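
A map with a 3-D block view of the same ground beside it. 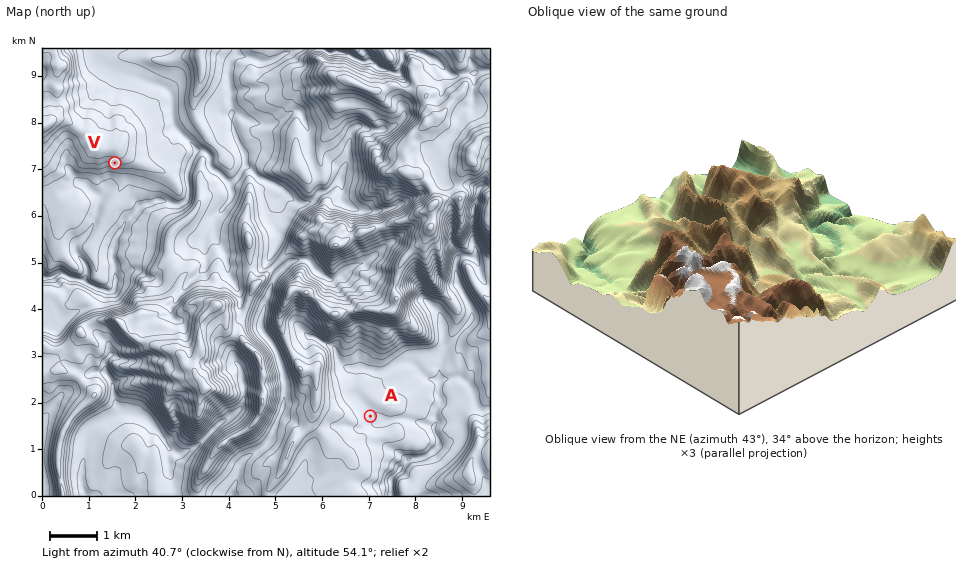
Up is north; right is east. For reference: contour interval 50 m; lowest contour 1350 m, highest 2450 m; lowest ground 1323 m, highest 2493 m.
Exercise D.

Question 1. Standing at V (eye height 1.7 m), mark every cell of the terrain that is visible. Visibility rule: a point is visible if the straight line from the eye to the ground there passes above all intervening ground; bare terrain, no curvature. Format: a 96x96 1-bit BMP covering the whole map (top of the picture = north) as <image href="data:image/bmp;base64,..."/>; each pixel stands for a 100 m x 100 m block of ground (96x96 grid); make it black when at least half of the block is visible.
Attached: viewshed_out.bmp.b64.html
<image width="96" height="96" href="data:image/bmp;base64,Qk2+BAAAAAAAAD4AAAAoAAAAYAAAAGAAAAABAAEAAAAAAIAEAAATCwAAEwsAAAIAAAAAAAAA////AAAAAAAAAAAAAAAAAAAAAAAAAAAAAAAAAAAAAAAAAAAAAAAAAAAAAAAAAAAAAAAAAAAAAAAAAAAAAAAAAAAAAAAAAAAAAAAAAAAAAAAAAAAAAAAAAAAAAAAAAAAAAAAAAAAAAAAAAAAAAAAAAAAAAAAAAAAAAAAAAAAAAAAAAAAAAAAAAAAAAAAAAAAAAAAAAAAAAAAAAAAAAAAAAAAAAAAAAAAAAAAAAAAAAAAAAAAAAAAAAAAAAAAAAAAAAAAAAAAAAAAAAAAAAAAAAAAAAAAAAAAAAAAAAAAAAAAAAAAAAAAAAAAAAAAAAAAAAAAAAAAAAAAAAAAAAAAAAAAAAAAAAAAAAAAAAAAAAAAAAAAAAAAAAAAAAAAAAAAAAAAAAAAAAAAAAAAAAAAAAAAAAAAAAAAAAAAAAAAAAAAAAAAAAAAAAAAAAAAAAAAAgAAAAAAAAAAAAAAAgAAAAAAAAAAAAAAAgAAAAAAAAAAAAAAPgAAAAAAAAABwAAAfwAAAAAAAAAD4AAH/wAAAAAAAAAD8AAH/wAAAAAAAAAD8QAD/wAAAAAAAAAD/wAAPwAAAAAAAAAD/wAD8wAAAAAAAAADz4MD4wAAAAAAAAADx//AIYAAAAAAAAADgf//8cAAAAADgAADkP//OOBAQAAfwAADP///nPhAQAADwAAD////3//AYAADwAAD/4f/7//gYgADwAADnwf/5/7gdwADwAAAAA//8fTwOAAAAAAAAD348OD4GAAAAAAAAHz4+DHgAAAAAAAAAn8e/AHgAAAAAAAADHz/4AHgAAAAAAAAHHz/wAHgAAAAAAAAOP//gAHgACAAAAAAOf//gAHAADAAAAAAc/P/gAHABHgAAAAAc/v/gAHADHgAAwAAYfv/gAPADPgAB4AAYfn/wAPAD/wAB4AAZ/n/4APAB/w4A4AAf/j/8APAB+Y/wcAAf/5//AHAA8Af/cAA//4//gHAA8AH/4AA//6f/gHAAcAP/4AD///H/wDAAGA/B8AD///A4wDgAGBzA+AD///44wDgBgBxg+AD////4wDgDgA5hsAD////4wBgPgA8zAAD/n//wwBg/gAeeAAD4H//wQAD/AAfMAADgD//gAAD/AAfcAACAD4AAAAA+AAf4AAAAD4AAAAAOAAf8AAAADAAAAAAAAAf8ABAABAAAAAAAAAd8ABAAAAAAAAAAAAZ8ABAAAAAAAAAAAAD8AAAAAAAAAAAAAAA+AAAAAAAAAAAAAAAOAAAAAAAAAAAAAAADgAAAAAAAAAAAAAAAwAAAAAAAAAAAAAAAQAAAAAAAAAAAAAAAAAAAAAAAAAAAAAAAAAAAAAAAAAAAAAAAAAAAAAAAAAAAAAAAAAAAAAAAAAAAAAAAAAAAAAAAAAAAAAAAAAAAAAAAAAAAAAAAAAAAAAAAAAAAAAAAAAAAAAAAAAAAAAAAAAAAAAAAAAAAAAAAAAAAAAAAAAAAAAAAAAAAAAAAAAAAAAAAAAAAAAAAAAAAAAAAAAAAAAAAAAAAAAAAAAAAAAAAAAAAAAAAAAA="/>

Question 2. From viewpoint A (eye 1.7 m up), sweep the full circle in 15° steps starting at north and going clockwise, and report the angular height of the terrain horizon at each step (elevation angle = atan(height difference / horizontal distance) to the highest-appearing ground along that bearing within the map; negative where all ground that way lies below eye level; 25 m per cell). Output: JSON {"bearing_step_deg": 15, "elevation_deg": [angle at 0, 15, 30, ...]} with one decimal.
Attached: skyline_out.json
{"bearing_step_deg": 15, "elevation_deg": [15.2, 14.6, 8.7, 4.1, 2.7, 2.0, 0.2, 4.8, 5.0, 1.6, 1.5, 2.6, 4.2, 5.6, 6.6, 6.6, 7.4, 8.8, 10.8, 13.2, 12.7, 11.2, 10.3, 13.8]}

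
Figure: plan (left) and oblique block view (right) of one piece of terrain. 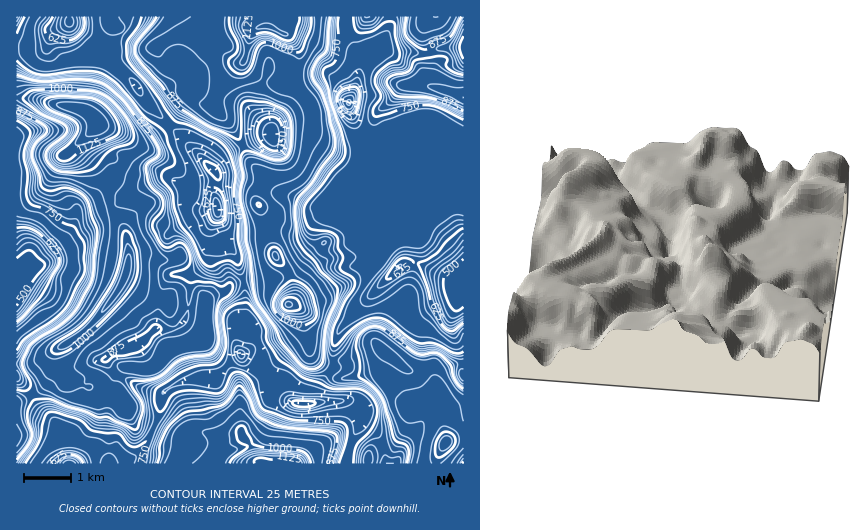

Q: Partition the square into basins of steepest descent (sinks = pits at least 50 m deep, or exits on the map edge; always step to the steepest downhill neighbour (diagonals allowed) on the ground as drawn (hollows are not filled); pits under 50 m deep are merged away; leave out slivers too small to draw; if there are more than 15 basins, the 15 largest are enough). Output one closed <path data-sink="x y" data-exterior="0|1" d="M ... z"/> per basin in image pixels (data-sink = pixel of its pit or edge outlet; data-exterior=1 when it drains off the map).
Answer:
<path data-sink="460 279" data-exterior="0" d="M426 85l-24 1-7 10-16 14-5 9 0 27-17 16-32-14-14-12-11 31-13 9-23 1-8 23 5 9 8 35 8 15 10 10 3 7 4 12 0 10-4 7 7 1 5 7 9 29 0 12 11 7 13 1 29-6 17-8 25 22 20 6 9 10-1 7-5 5 9 3 5 6 1 24 3 11 17-4 0-341z"/><path data-sink="217 208" data-exterior="0" d="M195 100l-8 2-22 27-19 13-12-1-37-19-4 8-13 11-1 5 27 30 3 9 1 23 17 28 2 20-6 25 24 15 21 5 3 4 36 5 0-10 8-5 12-4 3-5 13-5 17-1 10-4 6-7 1-10-10-21-6-29-5-9 7-25-14-14-7-17-15-24-17-14z"/><path data-sink="305 404" data-exterior="0" d="M306 329l-1 11-25 20-13 18-22 9-6 7-2-16-34-36-32 8-10 11-10 9-20-3-8 1-7 10 0 7 10 14 1 12 7 7 17 5 22 12 9 2 7 0 11-5 17 3 25-1 7 10 5 14 8 6 105 0 1-9 6-5 18-7 10-10 7-12 1-14 18-8 6-6 1-7-9-10-20-6-17-16-8 14-6 4-35 7-29-24 0-13z"/><path data-sink="17 276" data-exterior="1" d="M24 98l-8 0 1 304 15-7 13-10 7-13 0-12 4-10 28-19 24-26 16-27 5-22-3-24-16-24-2-27-4-8-25-27 1-5 15-15 1-4-2-4-16-10z"/><path data-sink="69 21" data-exterior="0" d="M264 16l-247 0-1 81 19 2 20 6 23 3 13 7 11 11 18 7 14 8 12 1 19-13 25-29 20 6 9-22 22-21-16 1-18 6-12 7-7 0-14-6-9-8-8-13-1-5 19-10 14-4 10 0 14 6 9 0 20-9 13 1 10-3z"/><path data-sink="69 463" data-exterior="1" d="M54 354l-2 18-7 13-13 10-16 8 1 61 244-1-7-5-5-14-7-10-25 1-17-3-11 5-7 0-9-2-22-12-17-5-12-16-21-7-26-16-11-4-7-7z"/><path data-sink="349 103" data-exterior="0" d="M432 16l-65 0-10 12-13 4-24 0-23-7-3-3-3 7-5 5 5 5 7 11-3 31 5 8 12 13 3 6 1 14-5 16 4 4 41 20 17-14 1-29 5-9 16-14 7-10 27-1-2-2 1-29-5-15 0-8z"/><path data-sink="241 354" data-exterior="0" d="M278 260l-2 9-6 7-10 4-25 3-5 3-3 5-14 5-7 6 1 31-4 8 34 37 2 16 6-7 22-9 13-17 25-21-3-27-5-7-7-1 4-7-4-22-3-7z"/><path data-sink="272 134" data-exterior="0" d="M243 62l-24 22-8 22 16 14 15 24 7 17 15 16 17 0 10-2 9-8 15-38 1-12-2-13-17-19-3-14-8 10-10 3-25-12z"/><path data-sink="463 47" data-exterior="1" d="M463 16l-30 0-10 15 0 8 5 15-1 29 5 4 29 9 3 0z"/><path data-sink="463 463" data-exterior="1" d="M463 438l-17 4-10 21 27 1z"/>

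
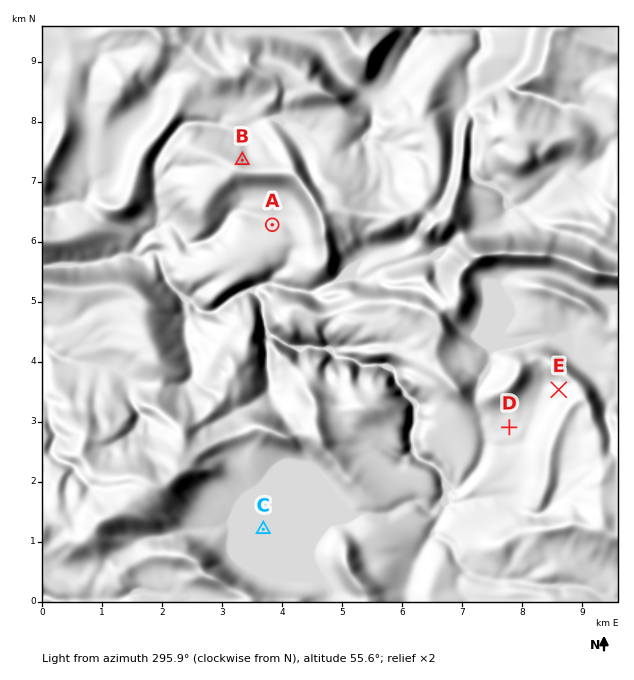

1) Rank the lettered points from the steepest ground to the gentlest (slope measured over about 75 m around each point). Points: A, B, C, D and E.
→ B E A D C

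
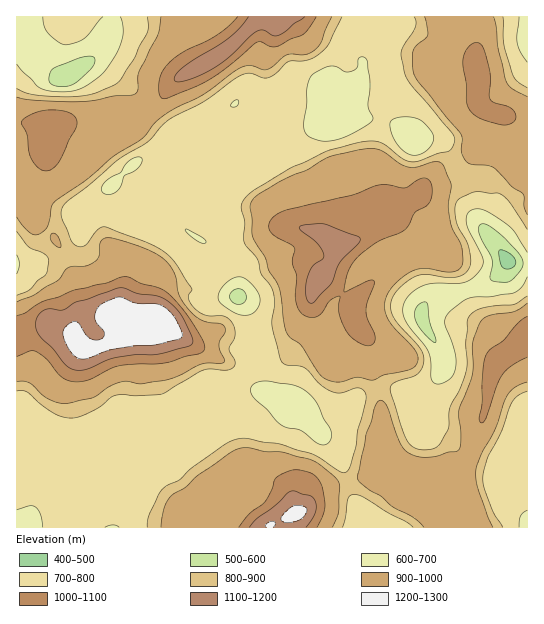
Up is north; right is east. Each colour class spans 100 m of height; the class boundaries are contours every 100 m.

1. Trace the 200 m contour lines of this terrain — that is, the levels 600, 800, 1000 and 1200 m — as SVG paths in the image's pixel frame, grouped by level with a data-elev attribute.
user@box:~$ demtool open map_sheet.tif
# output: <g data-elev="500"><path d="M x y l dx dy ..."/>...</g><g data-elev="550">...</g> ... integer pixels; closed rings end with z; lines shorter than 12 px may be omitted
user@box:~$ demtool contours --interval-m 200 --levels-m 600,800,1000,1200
<g data-elev="600"><path d="M434 342l-12-11-7-12 1-10 3-5 4-2 3 0 2 3 2 17 6 17 0 3z"/><path d="M235 304l-5-5 0-5 4-4 7-1 4 4 1 6-4 5z"/><path d="M499 282l-6-1-3-3 2-17-13-28 0-6 3-3 8 2 13 11 15 15 5 9-1 8-9 10-6 3z"/><path d="M57 86l-6-2-2-3 1-8 3-4 29-12 8-1 5 2 0 4-3 5-15 15-9 4z"/></g><g data-elev="800"><path d="M343 527l2-9 3-19 2-3 4-2 9 3 24 15 20 10 6 5"/><path d="M503 527l-10-14-7-20-3-11 0-9 5-16 13-26 10-28 7-7 9-5"/><path d="M17 391l5-1 5 2 15 13 15 10 8 2 9 1 21-8 20-15 46-1 42-24 7-1 16 1 7-3 2-6-6-12 6-14-2-12-8-7-19-1-12-7-6-10 4-9-15-24-8-10-19-11-45-17-8 3-12 16-8 0-6-5-8-20-2-7 1-5 6-8 21-16 28-24 32-20 18-20 38-20 32-23 12-5 14 5 6 0 6-4 14-13 17-1 11-4 11-11 14-28"/><path d="M527 296l-13 8-31 4-8 3-5 4-3 6-1 21 0 28-7 20-9 17-2 23-8 13-6 5-13 2-9-4-5-5-4-10-12-37-1-7 5-5 18-5 5-3 5-8 1-9-6-11-19-21-6-8-2-11 2-9 10-12 14-9 9-2 28 3 8-2 6-5 3-8-2-13-3-8-8-15-3-13 2-11 5-5 15-5 24 2 9 9 17 26"/><path d="M17 231l12 16 16 7 4 7-2 10-2 4-7 5-9 10-12 5"/><path d="M527 88l-10-7-5-7-8-29-1-28"/><path d="M147 17l1 10-1 7-13 25-13 21-6 5-22 9-20 3-38-2-10-2-8-5"/><path d="M414 17l2 5-1 5-12 19-2 7 3 20 8 13 42 49 0 7-4 8-31 11-6 1-10-3-18-14-10-4-16 1-28 8-40 18-36 21-10 9-4 8 4 16-1 20 13 16 4 16 9 11 3 8 2 12-3 21 10 36 5 3 12 1 6 2 16 17 12 7 9 1 16-5 4 1 3 4 1 9-8 28-2 17-7 22-3 3-4 0-28-17-33-11-34-6-12 1-10 5-31 22-15 14-16 9-4 5-10 20-2 13"/></g><g data-elev="1000"><path d="M317 527l5-10 3-10-4-22-4-7-4-4-18-4-9 2-10 6-10 23-17 13-10 13"/><path d="M17 357l13-6 5 0 12 8 15 18 8 4 8 1 12-3 28-13 40-2 13-2 13-5 17-4 2-2 2-4-3-8-11-18-21-26-11-7-18-5-14-6-6 0-15 6-33 8-14 6-17 5-17 11-8 3"/><path d="M363 345l8 0 4-6 0-5-7-15-2-8 1-9 7-20-1-2-4 1-24 11-1-2 4-17 5-10 8-9 18-13 24-10 5-5 7-14 14-8 3-7 0-10-2-6-4-3-7 1-13 9-20-3-8 0-27 10-64 15-10 4-7 8-1 5 2 6 6 4 14 8 4 4-3 13 5 14-1 25 4 10 7 6 10 0 5-4 8-12 9-5 0 15 5 16 7 10z"/><path d="M527 316l-8 6-14 17-14 10-5 6-3 11-1 37-3 15 2 5 2-1 3-4 11-33 6-11 10-9 14-8"/><path d="M42 170l8 0 7-5 19-36 0-10-6-6-12-3-15 1-12 3-9 7 0 4 5 10 3 22 5 8z"/><path d="M501 125l6 0 6-2 2-4 0-5-5-6-16-5-4-4-1-5 1-19-5-21-4-10-7-1-7 6-4 10 3 26 1 20 4 6 7 6z"/><path d="M238 17l-20 17-35 18-14 11-7 8-2 7-1 12 2 7 2 2 6-1 40-18 20-14 28-24 4 0 9 4 5 1 27-12 5-5 9-13"/></g><g data-elev="1200"><path d="M273 527l2-4-2-2-6 2-2 3 1 1"/><path d="M283 522l8 0 9-3 6-5 1-5-2-2-6-2-8 2-9 10-1 2z"/><path d="M78 358l9 0 27-9 48-6 19-5 1-1 0-4-8-16-11-11-9-2-17-1-15-6-5 0-15 7-6 7-1 10 9 12-2 5-5 2-7-2-13-16-7 1-6 6-1 5 3 9 5 10z"/></g>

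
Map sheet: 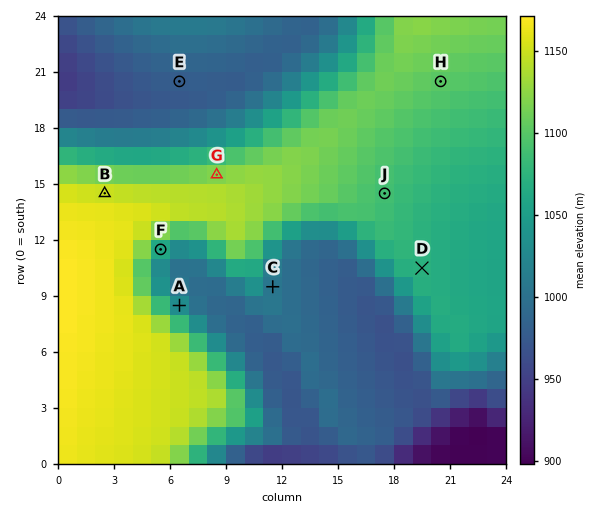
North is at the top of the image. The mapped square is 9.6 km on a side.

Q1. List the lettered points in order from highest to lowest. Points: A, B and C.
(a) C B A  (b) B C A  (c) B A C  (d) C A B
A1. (c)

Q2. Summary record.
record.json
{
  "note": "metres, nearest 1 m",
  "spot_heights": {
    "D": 1072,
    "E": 979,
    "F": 1060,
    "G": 1121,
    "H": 1101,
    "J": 1088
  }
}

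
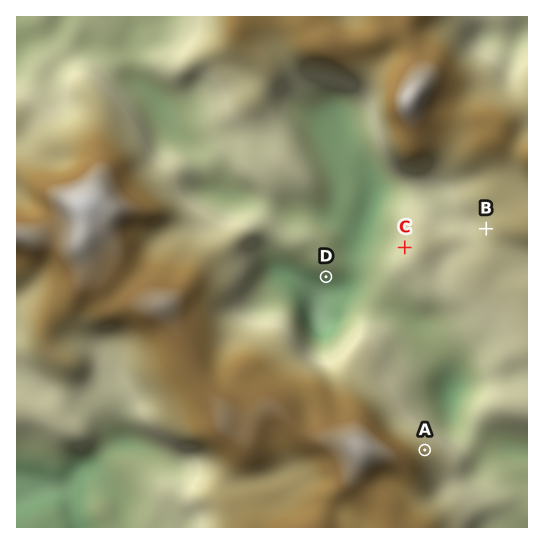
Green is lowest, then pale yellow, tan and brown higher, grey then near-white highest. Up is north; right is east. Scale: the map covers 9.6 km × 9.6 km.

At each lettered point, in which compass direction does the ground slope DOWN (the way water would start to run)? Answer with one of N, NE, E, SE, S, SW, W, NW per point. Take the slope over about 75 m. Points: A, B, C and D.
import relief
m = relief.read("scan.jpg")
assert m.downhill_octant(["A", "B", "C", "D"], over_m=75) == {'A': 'NE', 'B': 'W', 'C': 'W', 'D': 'S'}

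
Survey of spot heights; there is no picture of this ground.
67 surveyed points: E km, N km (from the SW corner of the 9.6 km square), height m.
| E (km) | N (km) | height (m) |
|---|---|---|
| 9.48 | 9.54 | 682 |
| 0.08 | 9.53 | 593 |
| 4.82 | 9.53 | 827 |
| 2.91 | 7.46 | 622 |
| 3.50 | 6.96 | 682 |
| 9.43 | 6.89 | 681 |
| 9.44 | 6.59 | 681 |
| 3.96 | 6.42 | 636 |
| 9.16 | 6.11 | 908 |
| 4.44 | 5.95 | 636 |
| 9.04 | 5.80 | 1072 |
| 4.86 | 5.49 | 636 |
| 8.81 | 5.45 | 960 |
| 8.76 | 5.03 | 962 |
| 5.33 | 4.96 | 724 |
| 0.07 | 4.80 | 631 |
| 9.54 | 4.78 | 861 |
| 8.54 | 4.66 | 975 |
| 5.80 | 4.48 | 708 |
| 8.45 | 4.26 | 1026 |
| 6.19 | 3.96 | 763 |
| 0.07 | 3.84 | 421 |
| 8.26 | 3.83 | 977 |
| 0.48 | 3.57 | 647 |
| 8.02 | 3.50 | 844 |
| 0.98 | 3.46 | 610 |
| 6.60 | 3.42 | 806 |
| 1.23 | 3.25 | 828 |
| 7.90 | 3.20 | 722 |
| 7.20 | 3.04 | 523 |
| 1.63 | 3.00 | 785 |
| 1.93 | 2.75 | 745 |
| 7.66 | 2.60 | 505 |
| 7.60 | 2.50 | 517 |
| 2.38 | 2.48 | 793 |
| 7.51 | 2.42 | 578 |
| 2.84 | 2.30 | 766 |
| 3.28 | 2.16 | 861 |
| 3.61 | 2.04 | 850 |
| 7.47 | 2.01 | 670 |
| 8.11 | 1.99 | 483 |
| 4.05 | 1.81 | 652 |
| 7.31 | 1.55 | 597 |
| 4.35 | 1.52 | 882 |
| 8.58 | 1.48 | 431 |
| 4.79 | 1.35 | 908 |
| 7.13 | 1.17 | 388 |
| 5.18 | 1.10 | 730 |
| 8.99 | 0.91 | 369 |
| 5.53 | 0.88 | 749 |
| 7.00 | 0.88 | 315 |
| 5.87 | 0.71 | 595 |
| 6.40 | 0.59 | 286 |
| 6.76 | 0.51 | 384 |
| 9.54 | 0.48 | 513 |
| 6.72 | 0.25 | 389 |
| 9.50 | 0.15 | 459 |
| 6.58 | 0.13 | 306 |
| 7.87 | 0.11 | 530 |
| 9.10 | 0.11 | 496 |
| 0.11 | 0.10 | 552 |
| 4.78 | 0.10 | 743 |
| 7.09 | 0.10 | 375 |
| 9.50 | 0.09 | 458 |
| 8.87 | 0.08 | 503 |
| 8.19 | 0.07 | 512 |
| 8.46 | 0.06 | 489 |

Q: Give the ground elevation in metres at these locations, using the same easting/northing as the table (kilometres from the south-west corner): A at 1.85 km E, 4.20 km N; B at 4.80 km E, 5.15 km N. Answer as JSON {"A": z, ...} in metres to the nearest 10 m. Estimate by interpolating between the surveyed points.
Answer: {"A": 640, "B": 640}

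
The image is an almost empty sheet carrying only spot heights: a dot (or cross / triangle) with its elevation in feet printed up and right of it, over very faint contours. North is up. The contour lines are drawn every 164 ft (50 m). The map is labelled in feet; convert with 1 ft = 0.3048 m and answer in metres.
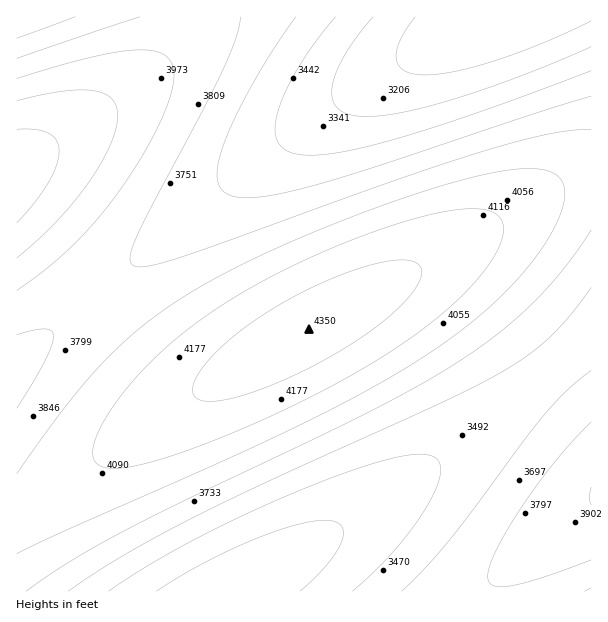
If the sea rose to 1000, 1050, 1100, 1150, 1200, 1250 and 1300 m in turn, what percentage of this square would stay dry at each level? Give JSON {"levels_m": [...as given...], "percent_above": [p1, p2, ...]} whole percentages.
{"levels_m": [1000, 1050, 1100, 1150, 1200, 1250, 1300], "percent_above": [92, 83, 70, 54, 33, 17, 5]}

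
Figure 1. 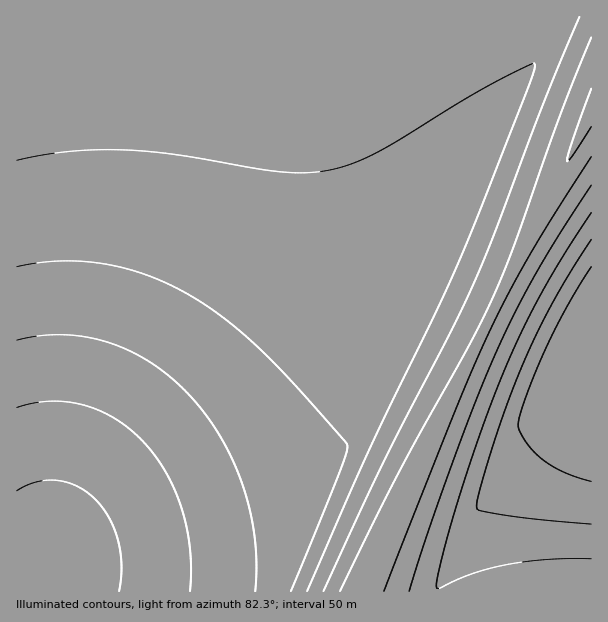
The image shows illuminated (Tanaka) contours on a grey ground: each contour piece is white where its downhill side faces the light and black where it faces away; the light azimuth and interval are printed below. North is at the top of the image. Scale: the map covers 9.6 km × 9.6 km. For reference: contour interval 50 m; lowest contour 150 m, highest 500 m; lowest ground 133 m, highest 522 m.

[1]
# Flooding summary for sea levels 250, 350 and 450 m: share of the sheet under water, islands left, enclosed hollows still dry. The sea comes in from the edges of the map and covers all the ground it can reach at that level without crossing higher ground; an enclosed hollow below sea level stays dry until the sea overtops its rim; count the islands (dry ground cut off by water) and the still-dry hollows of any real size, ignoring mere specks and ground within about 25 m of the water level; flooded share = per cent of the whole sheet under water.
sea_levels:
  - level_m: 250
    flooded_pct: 11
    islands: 0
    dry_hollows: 0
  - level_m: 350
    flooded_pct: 68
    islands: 0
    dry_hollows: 0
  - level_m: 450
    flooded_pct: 91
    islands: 0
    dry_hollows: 0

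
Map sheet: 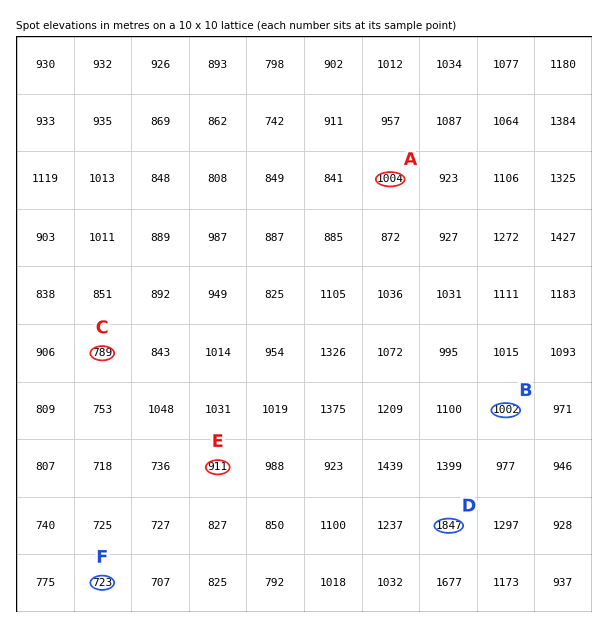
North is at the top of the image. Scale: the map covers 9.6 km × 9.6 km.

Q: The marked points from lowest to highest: F C E B A D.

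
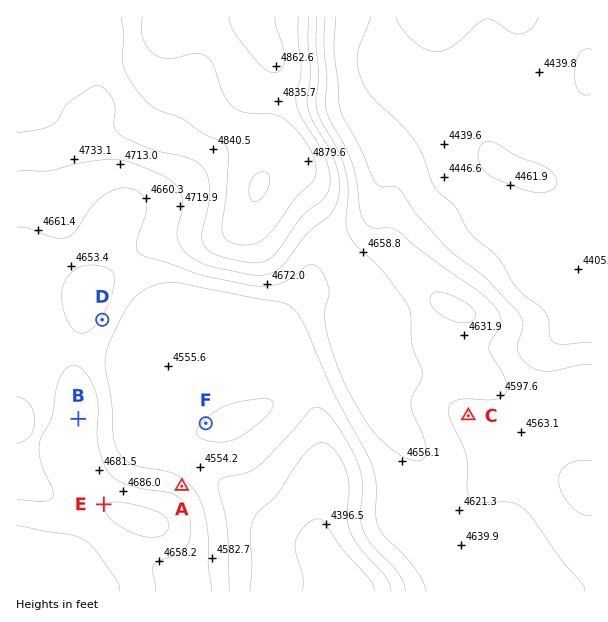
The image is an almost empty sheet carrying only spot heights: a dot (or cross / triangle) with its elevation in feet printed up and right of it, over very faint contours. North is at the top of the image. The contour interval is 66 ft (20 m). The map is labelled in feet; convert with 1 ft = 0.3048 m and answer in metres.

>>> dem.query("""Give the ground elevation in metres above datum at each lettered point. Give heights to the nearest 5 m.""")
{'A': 1410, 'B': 1430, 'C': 1395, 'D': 1420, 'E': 1440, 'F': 1400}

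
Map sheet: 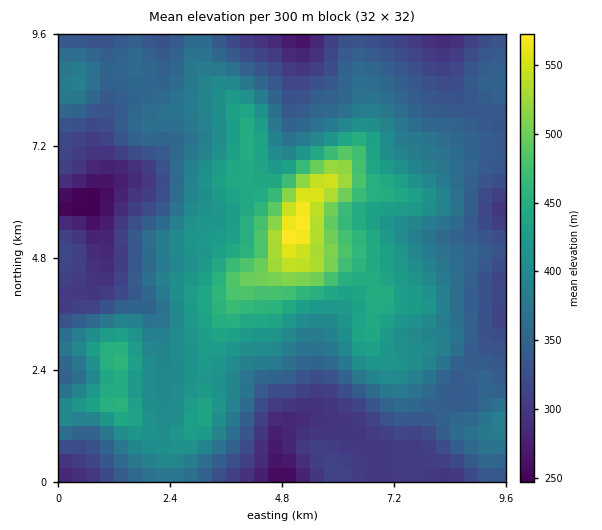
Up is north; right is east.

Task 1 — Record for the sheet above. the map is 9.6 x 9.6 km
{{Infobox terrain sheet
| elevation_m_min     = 240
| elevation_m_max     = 580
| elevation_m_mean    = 380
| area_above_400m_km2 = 31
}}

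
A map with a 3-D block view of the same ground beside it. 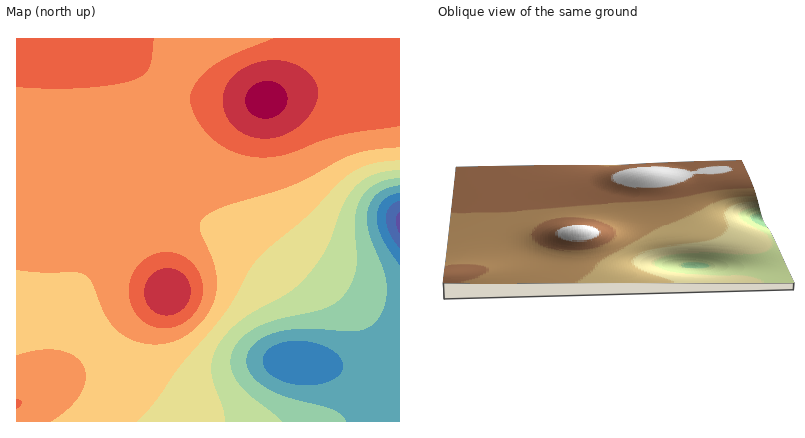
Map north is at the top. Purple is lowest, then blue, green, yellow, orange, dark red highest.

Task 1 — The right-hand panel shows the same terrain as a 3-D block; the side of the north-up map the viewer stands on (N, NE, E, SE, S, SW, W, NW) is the S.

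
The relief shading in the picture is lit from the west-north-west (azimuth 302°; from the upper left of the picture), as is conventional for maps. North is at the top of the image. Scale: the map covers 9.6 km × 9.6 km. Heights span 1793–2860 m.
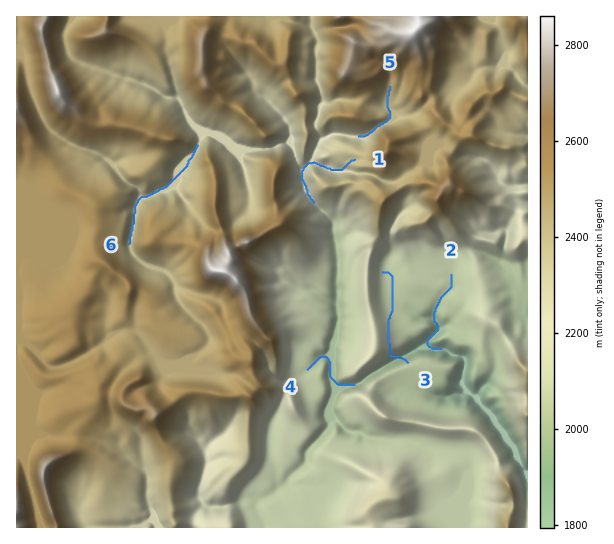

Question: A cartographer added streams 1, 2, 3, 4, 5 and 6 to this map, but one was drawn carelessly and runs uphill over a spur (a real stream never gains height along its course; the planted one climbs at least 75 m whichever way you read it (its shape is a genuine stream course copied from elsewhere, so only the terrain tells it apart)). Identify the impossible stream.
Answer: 3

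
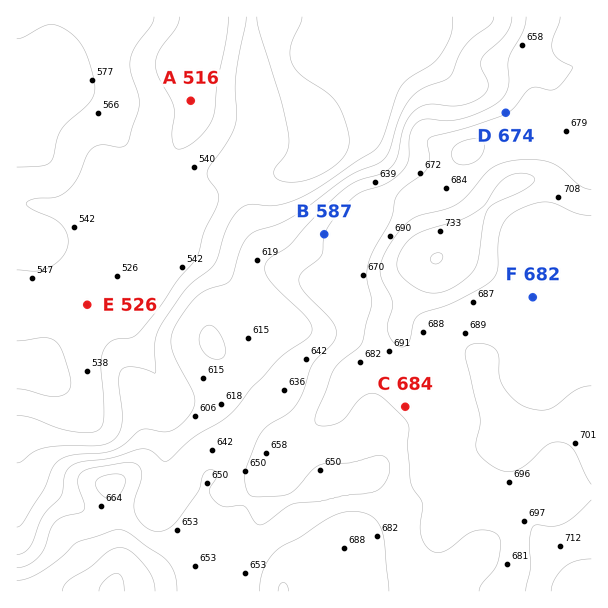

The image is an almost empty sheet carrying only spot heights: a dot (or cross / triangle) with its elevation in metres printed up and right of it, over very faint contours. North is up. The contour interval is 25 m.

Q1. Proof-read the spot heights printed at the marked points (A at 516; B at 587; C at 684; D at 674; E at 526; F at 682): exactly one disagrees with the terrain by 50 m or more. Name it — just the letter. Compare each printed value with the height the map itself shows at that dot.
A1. B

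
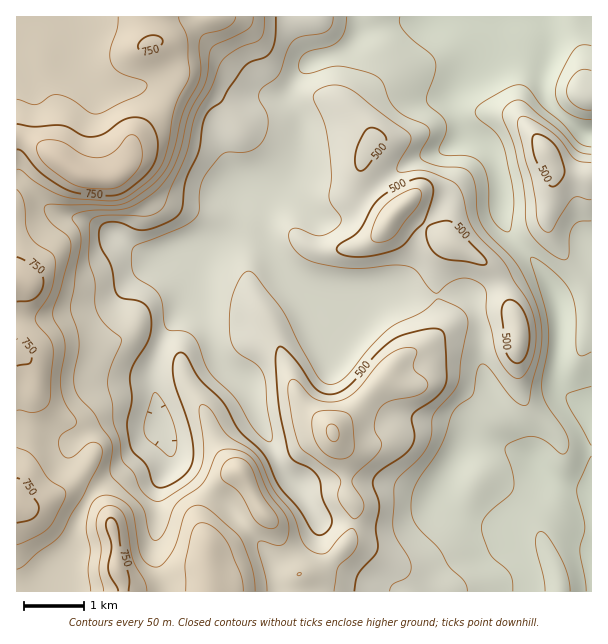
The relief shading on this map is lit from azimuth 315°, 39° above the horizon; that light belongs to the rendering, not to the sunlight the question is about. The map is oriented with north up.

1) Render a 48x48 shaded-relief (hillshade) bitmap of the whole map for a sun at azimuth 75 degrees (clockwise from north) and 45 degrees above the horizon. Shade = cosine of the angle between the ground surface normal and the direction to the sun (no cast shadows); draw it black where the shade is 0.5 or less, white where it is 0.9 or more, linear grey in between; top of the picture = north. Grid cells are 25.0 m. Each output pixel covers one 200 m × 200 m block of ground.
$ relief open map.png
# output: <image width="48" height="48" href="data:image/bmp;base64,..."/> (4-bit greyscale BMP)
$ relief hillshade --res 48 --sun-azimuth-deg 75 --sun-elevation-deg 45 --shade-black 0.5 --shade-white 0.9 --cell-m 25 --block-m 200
<image width="48" height="48" href="data:image/bmp;base64,Qk32BAAAAAAAAHYAAAAoAAAAMAAAADAAAAABAAQAAAAAAIAEAAATCwAAEwsAABAAAAAAAAAAAAAAABEREQAiIiIAMzMzAERERABVVVUAZmZmAHd3dwCIiIgAmZmZAKqqqgC7u7sAzMzMAN3d3QDu7u4A////AIiIdSFay4VGir3aiJmrqpiJmZqqmYd5zJmIdBF82nVGmr3JeJq6qZiZqaqpmId6y5mIdRGe2WRGms3IeaqZqZmqqqqZiIeLu5mYdRKe2VM2m92ni7h4qqu6qqqZiHebuoiZhRKu2VI3rNt3vbdXq8u6qZmYiHiaqoirlQTP2VJIvKZJ7sdGm8y6qZmYiIiZqom7pibO2lNZy2N9/qY1m8y6mYiIiIiaqpqruWi92mRpqDXP/HM2rMy7mHeIiIiaqqqquqq82nRGdUn/6VNHvMu7mHeJmZmZqau6mru8y4UyM23/tjNHq6qqqHeJmqmImqu6iKzMy5YgFJ/9dCJHmpmqqYeJqphnmqq5h53tupYhN77pMiJYqqmrupiJmYdoq5qpiK39uYUSas22ESJ7upqry6iIiHZpu5mZib3tuXQTnNyDAiScypqry6h3iHeLy4iZq8zMuWIVrdthE0abuqqru6h3h3m8unebzLu8uVI4vclRFYmImZmJq6iIdovLmWi926q8uENqzLhBKMt1V4iJq7qYZq3JiGjNyqq7p0Scy5YxS+xzJHiZrMunRb24d3nNyqq7p0a8uXUzfNuFIlmprMyVJb7HZ4rNy6mqqFe8p1VFnMqGQjeZq8uDBc7HZ5rN26mauni7hlZnrLmHZDV5q7uDFt/YVqvNy6mZvKmpdmZovKiIdlV4mruDJt/oVavMy6qZvLmYZmZ6y5iIh2Z3iaqDOO/oRJrMu7qZvLmHZmaLuoiIh3d3eJl0Se/XRIrNy7upq7mHZmerqYiIiHd2eJhka++1RYrdy7u6qqmHZmirmHd3d3dmeIdljO2URqvd3My7qZiHdnmph2ZmZ3dmZ3ZXvdtUaLu83cu7qYiId3moZVVVZnd2VmaL3rc1iaqr3tyqmIiId4iXVGZmZniGVnnN3HNIqaqr3uuHeIiIiIiGV5hmVGmoZ5zdyDJqqaq7zchUV4mYiIiGeZhlMlq5iK3tlROKmLu6mFMkaJqqmYiHiIZmUjirqa3sgxOKl7qFMhFHmazLqYiIh2VWZTWcyqzbgwJ5h5cxATR5q8zLqYiId2VWeHVqy7zbcgJph1MANoiau93LqYiId2VVeZh4u7zLYQFpmCEUiZiJve7LqYeIh2VFeaqqupu6UAJ7uhJIqph4ve7bqHiIiGVFeJq8upmYMAOd3FZ6uodove/sl3iZmGVVeJq8y5iGIAbP/YiJqoZovN/sl4mqmGVWeKu7y6hkEEvuypmIqodoms7sl5qqmGVnisy6updUNJ3aZJiImYd4iKzcqaqql1V4q8uqqYdlV72TJIiImYh3d4rNyqqphmeJu6qaqYh3aLtSRoiIiId3d3nO26mZmHeKqpmZqZiHeKlSV4iIiHdmd4jO26mKuoiJmImZqZiIiJhjV4iIiHZWeInOypiKy5iIiImaqZiIiIh1V4iIiHZVeJvcqIibuYiJiImqmZiIiIh2Z4iIiHZleKvKiJm8qHirmIqqmIiIiIh2eIiIiHdmeKuXeKvcl3m7mJqpmIiIiIh2eA=="/>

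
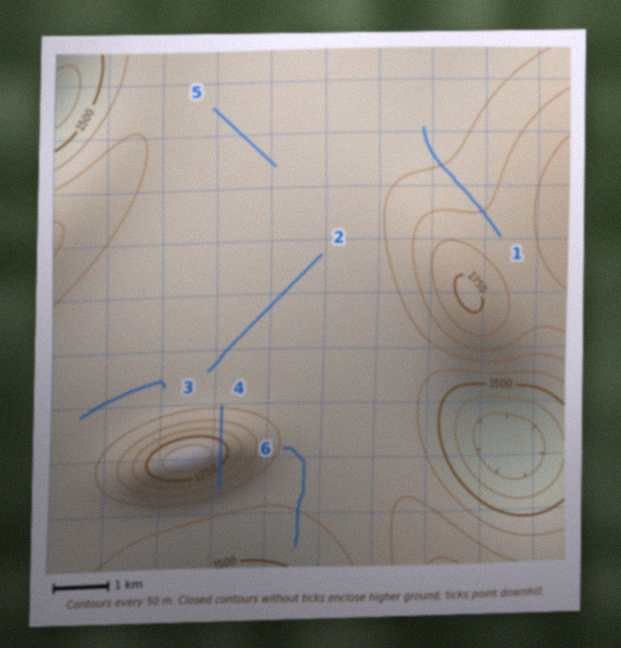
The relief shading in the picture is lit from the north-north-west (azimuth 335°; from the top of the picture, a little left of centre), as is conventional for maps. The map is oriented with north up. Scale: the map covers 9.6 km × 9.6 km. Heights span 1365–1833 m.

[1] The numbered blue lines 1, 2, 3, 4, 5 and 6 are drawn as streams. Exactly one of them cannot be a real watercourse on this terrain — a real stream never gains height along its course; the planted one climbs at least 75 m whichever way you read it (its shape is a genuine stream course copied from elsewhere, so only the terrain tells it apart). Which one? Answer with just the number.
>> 4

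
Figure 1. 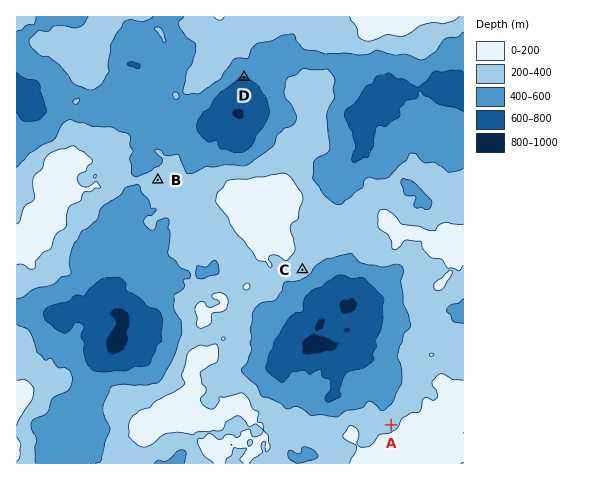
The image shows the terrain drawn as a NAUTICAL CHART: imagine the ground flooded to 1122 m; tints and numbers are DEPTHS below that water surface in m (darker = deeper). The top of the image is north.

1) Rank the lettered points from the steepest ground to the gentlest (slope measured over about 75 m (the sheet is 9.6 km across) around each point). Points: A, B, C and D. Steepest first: D A C B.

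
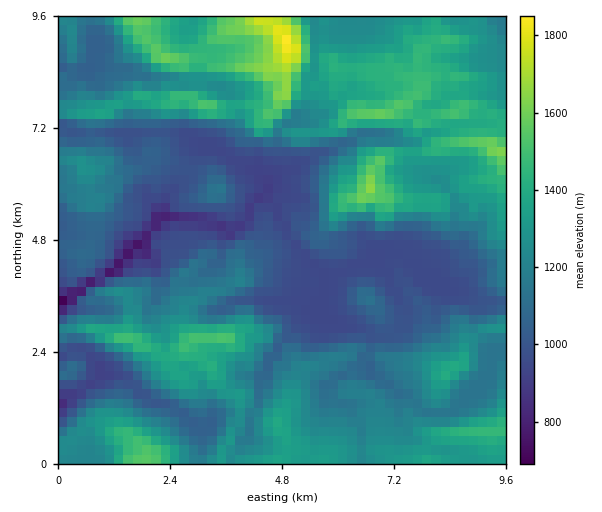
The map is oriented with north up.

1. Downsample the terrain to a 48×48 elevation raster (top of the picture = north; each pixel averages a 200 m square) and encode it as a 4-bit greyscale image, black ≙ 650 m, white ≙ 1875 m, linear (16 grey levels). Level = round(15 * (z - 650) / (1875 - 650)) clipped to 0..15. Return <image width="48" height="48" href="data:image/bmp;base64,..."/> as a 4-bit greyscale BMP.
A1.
<image width="48" height="48" href="data:image/bmp;base64,Qk32BAAAAAAAAHYAAAAoAAAAMAAAADAAAAABAAQAAAAAAIAEAAATCwAAEwsAABAAAAAAAAAAAAAAABEREQAiIiIAMzMzAERERABVVVUAZmZmAHd3dwCIiIgAmZmZAKqqqgC7u7sAzMzMAN3d3QDu7u4A////AHd3eJq7upd2eHiIiZiIiIh3iIiZmIiIiHd3eJqrqpdmaHd3iJiIiIh4iIiIiIiJmXd3iZqqmHZVZ4ZneJiIiId3d3d4iZmZmWd3iaqZh2VVVodniZiHd3d3d3eImaqqqkZ4iJiHdmVVVXdniZh3d3d3d3d3d3iZmjRniIdmVVVWVWdniZh3ZmZ3d2dmZmZ3iSNFZ2ZVRFZmZnh2eIh2ZmZndmZnd2ZmeDM0VVVEVniHeIh2Z4h2Znd3ZmZniGZmZ0RDRERFeImIiId1Z3d2ZmZmVWZ3iHZmZ2VEM0RWiJmImXZlVnd2ZlZVVmZ4mZdmZ1ZUNEVniZmZmYd2Vmd3dmVVZmd4iZl2ZkRERFaImZmZmYiHVWZmZ3ZVZmd3iIl2ZkREV4mqmZqpmamHZWZVVWZlVVVnd3h2ZmVniaqpiJqqq7mIdVVEREREREVWZnd3ZneJmZmIeImZmZmYdkRERERERERVVmd3iEZ3dniHd4h2ZniGVURERERFVURFVWZWZyRFVWd2Z3d2VVZlRERERERVVURFRVVEVQJWVnd2Vnd3ZVREREREREVmVERURERERTIld4d2VmZnd2VUREREREVlVEREREREVkQyNFVWVWZmZmdlVERERERERERERERFZkVUMSRERFZlVmdlVERERERERERERERFZkVVQxMzNEVmVWZVVERERERERERERERFVlVVVDEiNERVVWZVVEREREREREREREVVZ1VVVDISREREREVVVERFVVRERERERFVWd1VVVUMyNEREQzRERERVVVREREREVVVneFVVVURDIzMzMzM0RERFZ2VFZlVVZmZmeFVVVVREIiIzM0M0Q0RFaId3mXd3eHd3iFZ3dlREM0REREQ0Q0REaaqpqpmZmHeIiWZ3dlREQ0RVZlQzNEREaavLu6mZmXiIiWZ3ZmVERERFZlRDMzRFaJq8upiIh4mZmmd3dmVURERFVURDM0RFaJm8uZiId4mZqmeId2VVVEREVUQzM0RFZ4iruYiIiIiZm3eHd2VVVURERERDREREVneaupiIiIiJq2Z2ZlVVVURERERERERERWaJqpmZqZmazFVVVURFVUREREVVZWd2ZVVnd3eJqqu7u0RFRERERERERFVphoiIiIZmZniYiZmqqUVmZVVVVVVVVmeap2d3iamZmZmqmZmZmXiImXZ3eIeJqZiauoZ3eKu7u6qqqqqZmXeIiJiJmamruZmaq7h4iJqqqrupmaqpmGZ3Z4iZmaqpiHiZrMmIiZmZmaqqmZmYiGZlVmeHeIeId4iJu8qIiZmZmqqqmZmZiGVVVWZmZ3iIiJmrzMuImZmaqqqqqqqZiFVVVVVniqqqqrvMzdyYmpmaqqqqqZiId1dlVWd5u7uqqqu8ze24mZmZmpmqmZiId2dlVWiauqmqqqq7ze64iIiIiZmqmZmId2dlVWmrqpmau7u7zv2oh3d4iImaqqmYh3dlVoq7qZiZq8zN3u2Xh3d3iImZmYiIdndmZ5u7qpmJq7ze7duHh3d3eIiJmIiIdg=="/>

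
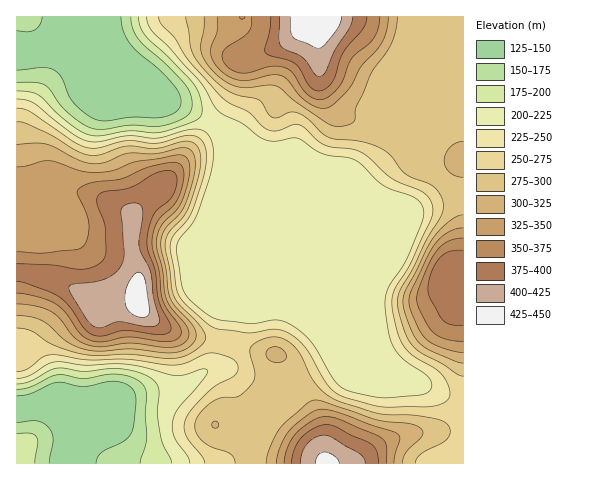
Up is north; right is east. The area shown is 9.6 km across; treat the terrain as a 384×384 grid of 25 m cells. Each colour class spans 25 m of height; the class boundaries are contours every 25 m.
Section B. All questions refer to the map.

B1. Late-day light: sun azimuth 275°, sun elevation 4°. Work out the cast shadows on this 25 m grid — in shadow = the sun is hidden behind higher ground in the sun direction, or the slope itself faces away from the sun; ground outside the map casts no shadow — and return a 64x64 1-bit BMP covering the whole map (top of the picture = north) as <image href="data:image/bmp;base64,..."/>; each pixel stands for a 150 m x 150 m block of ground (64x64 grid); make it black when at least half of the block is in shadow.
<image width="64" height="64" href="data:image/bmp;base64,Qk0+AgAAAAAAAD4AAAAoAAAAQAAAAEAAAAABAAEAAAAAAAACAAATCwAAEwsAAAIAAAAAAAAA////AAAAAAA8AAAAAAA//DwAAAAAAB/4HAAAAAAAH/AMAAAAAAAEAAwAAAAAAAAAAAAAAAAAAAAAAAAAAAAAAAAAAAAAAAAAAAAAAAAAAAAAAAAAAA4AADwAAAAAH4AAfgAAAAAfAAB/AAAAAD8AAH4AAAAAfgAAPAAAQAD+AAAAAADwAf4AAAAAAfwB/AAAAAAB/wHwAAAAAAP/wcAAAAAAB//wAAAAAAAP//4AAAAAAB///wAAAAAAP//+AAAAAAA///4AAAAAAD///gAAAAAAP//8AAAAAAA///gAAAAAAD//8AAAAAAAP//wAAAAAAA//+AAAAAAAD//8AAAAAAAf//wAAAAAAB///AAAAAAAH//8AAAAAAAP//wAAAAAAA///AAAAAAAB///AAAAAAAB//+AAAAAAAD//4AAAAAAAP//gAAAAAAA//8AAAAAAAB//gAAAAAAAH/8AAAAAAAAP/AAAAAAAAAf4AAAAABwAB+AAAAAAPgADgAAAAAB/AAAAAAAAAP8AAAAAAAAB/wAAAAAAAAH+AAAAAAAAAfwAAAAAcAAA8AAAAAD/gAAAAAAAAP/gAAAAAAAA//AAAAAAAAD/8AAAAAAAAP/4AAAAAAAA//gAAAAAAAD//AAAAAAAAP/+AAAAAAAAf/8AAAAAAAB//wAAAAAAAD//AAAAAAAAP/wA=="/>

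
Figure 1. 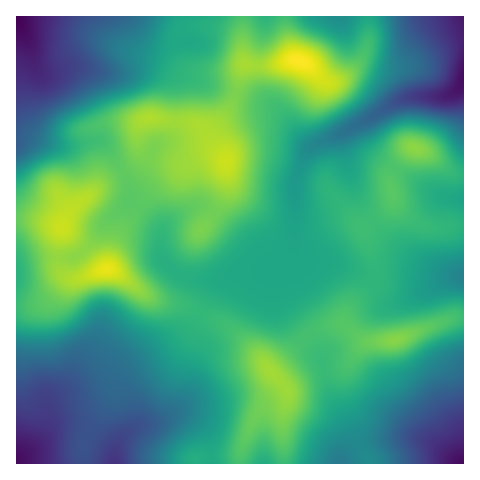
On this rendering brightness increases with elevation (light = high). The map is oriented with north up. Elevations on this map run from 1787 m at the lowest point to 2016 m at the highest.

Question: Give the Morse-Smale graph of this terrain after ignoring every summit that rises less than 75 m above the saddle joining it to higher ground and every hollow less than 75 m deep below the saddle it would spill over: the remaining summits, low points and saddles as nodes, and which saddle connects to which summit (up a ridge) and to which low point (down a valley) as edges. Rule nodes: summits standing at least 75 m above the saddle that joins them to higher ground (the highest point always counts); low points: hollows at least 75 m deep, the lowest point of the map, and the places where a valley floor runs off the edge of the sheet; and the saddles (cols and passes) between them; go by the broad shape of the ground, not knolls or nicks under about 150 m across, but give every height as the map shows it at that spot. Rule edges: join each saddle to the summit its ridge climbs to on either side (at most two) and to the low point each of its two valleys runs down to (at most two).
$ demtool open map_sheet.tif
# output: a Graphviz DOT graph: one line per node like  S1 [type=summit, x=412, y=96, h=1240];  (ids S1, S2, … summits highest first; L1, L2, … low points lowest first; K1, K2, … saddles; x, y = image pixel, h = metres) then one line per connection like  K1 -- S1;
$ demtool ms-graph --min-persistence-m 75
graph terrain {
  S1 [type=summit, x=299, y=61, h=2016];
  L1 [type=low, x=17, y=18, h=1787];
  L2 [type=low, x=17, y=463, h=1792];
  L3 [type=low, x=462, y=463, h=1792];
  L4 [type=low, x=463, y=76, h=1795];
  K1 [type=saddle, x=463, y=316, h=1943];
  K2 [type=saddle, x=199, y=313, h=1939];
  K1 -- S1;
  K1 -- L3;
  K1 -- L4;
  K2 -- S1;
  K2 -- L2;
  K2 -- L4;
}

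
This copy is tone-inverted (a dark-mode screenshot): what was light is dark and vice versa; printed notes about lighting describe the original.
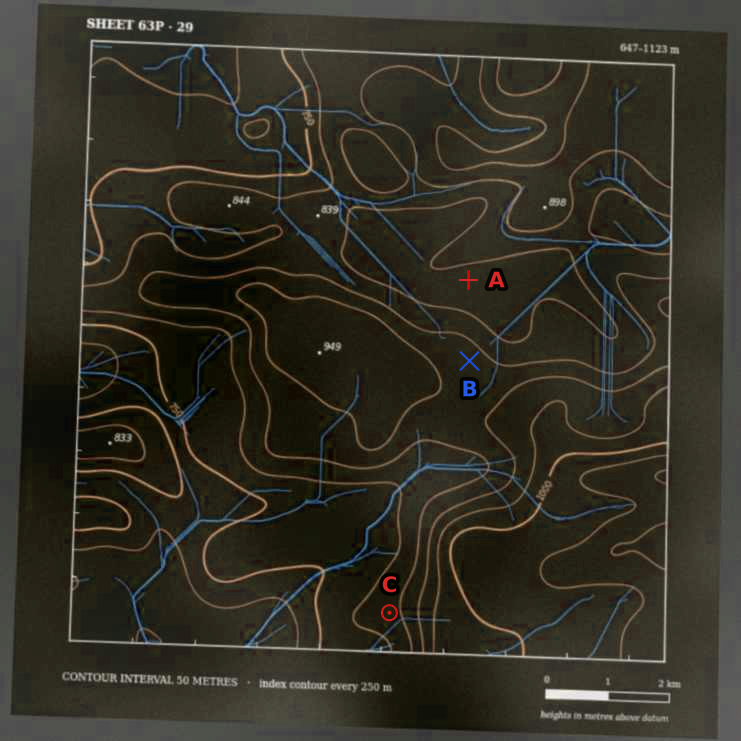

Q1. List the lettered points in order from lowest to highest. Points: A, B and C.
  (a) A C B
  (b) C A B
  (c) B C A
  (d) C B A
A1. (a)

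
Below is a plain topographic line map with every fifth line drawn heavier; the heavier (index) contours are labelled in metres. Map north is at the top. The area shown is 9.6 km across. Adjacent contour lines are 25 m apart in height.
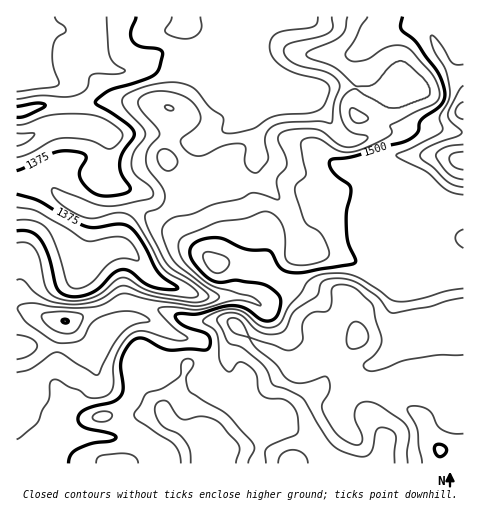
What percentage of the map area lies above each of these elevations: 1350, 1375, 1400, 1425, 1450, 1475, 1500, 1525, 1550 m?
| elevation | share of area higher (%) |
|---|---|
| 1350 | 93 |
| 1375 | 88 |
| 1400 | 77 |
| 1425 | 71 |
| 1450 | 61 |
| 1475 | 51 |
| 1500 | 41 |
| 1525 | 23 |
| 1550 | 17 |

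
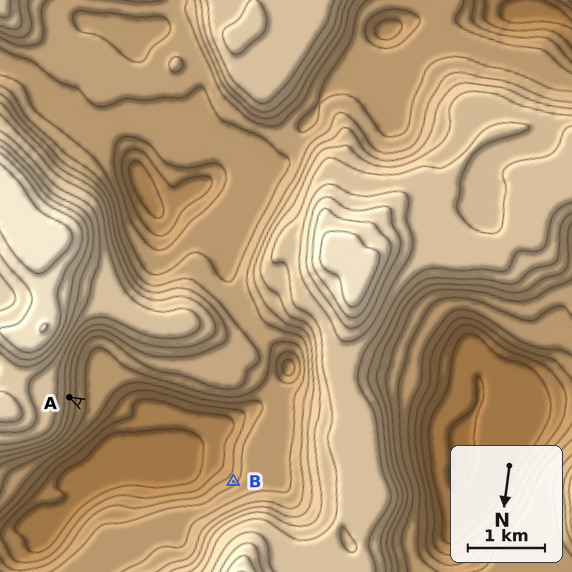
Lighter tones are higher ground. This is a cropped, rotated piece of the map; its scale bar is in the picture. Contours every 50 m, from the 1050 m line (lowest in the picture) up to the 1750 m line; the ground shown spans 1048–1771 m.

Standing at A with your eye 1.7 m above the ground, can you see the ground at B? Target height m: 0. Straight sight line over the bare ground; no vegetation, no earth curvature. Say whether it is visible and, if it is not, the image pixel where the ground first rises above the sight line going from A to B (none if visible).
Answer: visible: true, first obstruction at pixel None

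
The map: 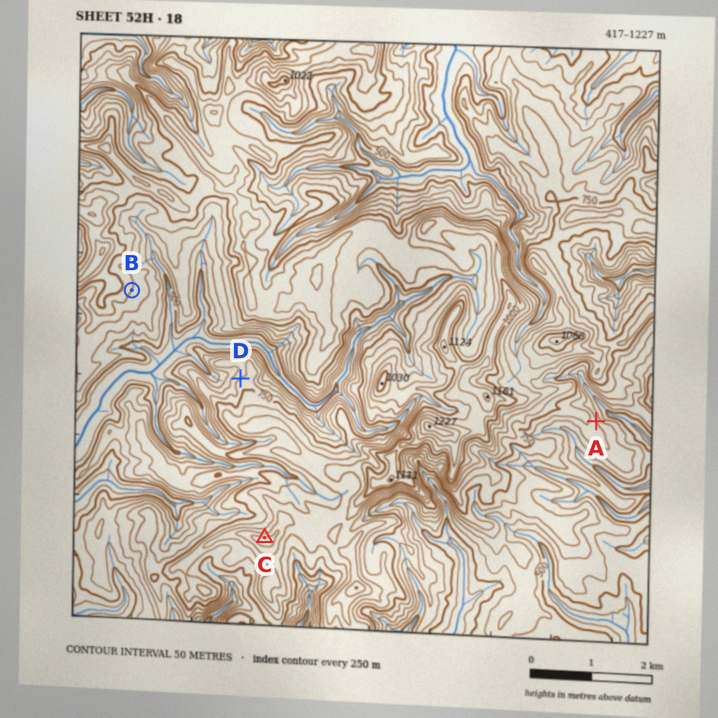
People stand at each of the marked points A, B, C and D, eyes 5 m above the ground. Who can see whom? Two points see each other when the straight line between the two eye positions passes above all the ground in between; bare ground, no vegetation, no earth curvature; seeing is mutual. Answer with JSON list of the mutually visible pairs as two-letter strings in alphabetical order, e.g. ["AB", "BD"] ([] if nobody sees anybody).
["BC", "BD"]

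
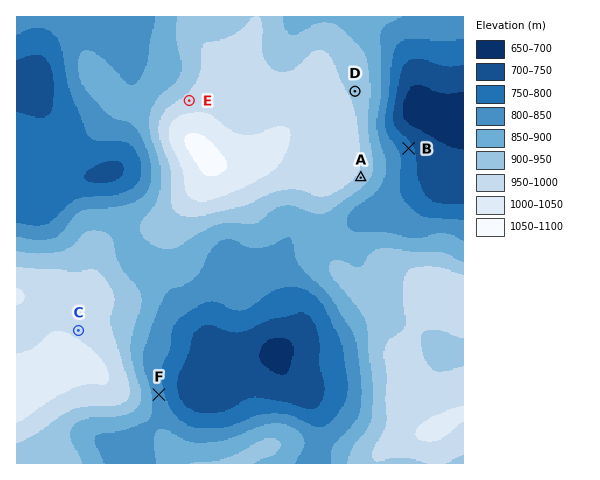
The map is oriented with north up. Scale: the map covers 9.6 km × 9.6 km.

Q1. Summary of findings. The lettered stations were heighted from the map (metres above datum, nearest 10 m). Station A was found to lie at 930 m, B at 770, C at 990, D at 940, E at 970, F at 820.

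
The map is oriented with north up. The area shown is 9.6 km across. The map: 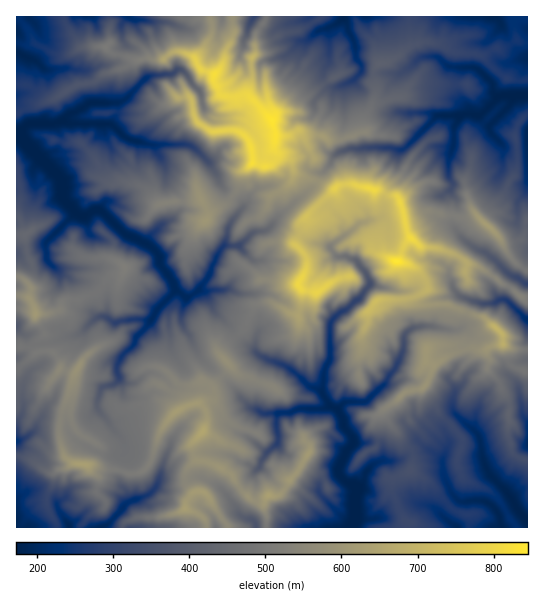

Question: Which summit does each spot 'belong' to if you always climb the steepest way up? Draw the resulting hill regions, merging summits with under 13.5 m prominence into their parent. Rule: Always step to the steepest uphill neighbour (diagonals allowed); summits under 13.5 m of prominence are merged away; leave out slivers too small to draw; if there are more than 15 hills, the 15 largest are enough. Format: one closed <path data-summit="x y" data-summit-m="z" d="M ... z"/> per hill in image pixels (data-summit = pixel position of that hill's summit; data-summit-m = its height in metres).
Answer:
<path data-summit="397 262" data-summit-m="845" d="M17 52l-1 82 2 1 8-10 7-2 24 0 4 12-4 15-15 9-9 10 0 10 4 4 4 0 13-11 6 6 3 7 0 13 15 17 7 3 3 13 5 5 10 3 12-15 11 11 20 9 5-9 9-9 11-6 10-11 0-12-14-15-2-15-9-20-29-8-17-15-29 0-16-3 4-6 14-7 8-6-2-17-4-14-15-3-25 1-8-8z"/><path data-summit="273 121" data-summit-m="839" d="M129 16l-8 9 3 21-4 5-1 8-6 5-14 1-14 6 4 14 2 17 26 1 0 11-6 11 16 14 24 6 35-1 7 3 16 14 15-15-5-25 15 0 13 6 9 8 4 8 1 11 14 6 12 15-4 6-8 4-17 3-19 25 8 5 6 15 13-2 19-20 31-28 3-8 8-6 10-16 14-4-4-3-4-11 1-50-14 2-7-10 6-16 0-30-2-3-9 3-11 9-8 1-14 15-19 4-8 5-13-1 0 10-13 15-1 12-6 4-19 4-9-22 8-14 3-14 8-12 5-24-22 2-6 4-6 0-17-6-36-3z"/><path data-summit="203 431" data-summit-m="655" d="M175 289l-18 20-8 14-12 12-2 8-14 14-4 8 0 9 6 19 6 4 17 0 5-4 12 0 5-3 2-6 7 4 26 0 8-13-2-9-10-11-8-18-10-15 0-11 6-13z"/><path data-summit="86 465" data-summit-m="632" d="M99 411l-7 6-1 9-9 18-11-9-6-16-12-3-11 1-6 12-6 6-14 7 1 86 52 0-1-5-11-16 0-4 8-5 8-10 4-1 10 0 22 5 8 4 8 9 4-3-2-9-7-10 5-37-2-7z"/><path data-summit="426 351" data-summit-m="605" d="M437 327l-20 0-7 2-6 8 0 10-5 15-11 15-1 5-21 19-17 0-7 3-5 6 17 33 24 0 3 2 1 16 19-1 9-7 15-4 17 10 3-5 4-12-5-13 4-7 9-7-5-9 3-17-6-7 0-5 7-11 9-8-1-13 3-12-5-5-17 1z"/><path data-summit="486 225" data-summit-m="624" d="M470 113l-8 2-5 4-4 11 0 16-5 16 0 12 4 8-1 9 5 8 0 10-4 14 5 10 12 11 20 11 17 17 12 7 10-18 0-35-11-4 0-19 11-14 0-40-22-1-15-15-2-7-11-11z"/><path data-summit="125 267" data-summit-m="517" d="M75 212l-30 31 3 19 13 11 12 7 10 1 9 8 4 12-1 13 3 3 8 0 8 6 21-4 15 2 7-12 18-18 0-5-4-8-11-13-3-12-10-9-21-9-11-11-12 15-8-2-7-6-3-13z"/><path data-summit="206 221" data-summit-m="603" d="M186 144l-24 0-7 2 10 21 2 15 14 15 0 12-10 11-10 5-10 10-4 8 10 10 3 12 11 13 4 11 8 7 6 1 11-8 9-14 7-18 9-14 3-16 15-21-20-19-7-14-11-15-12-11z"/><path data-summit="379 63" data-summit-m="412" d="M497 16l-152 0-1 3 11 24 1 15 5 7 0 5 4 2 36 1 20-16 13-1 15 11 26 1 16 15 14-18-10-8-7-12 0-4 13-15z"/><path data-summit="177 411" data-summit-m="623" d="M211 368l0 7-8 13-26 0-7-4-4 8-15 1-5 4-20-1-3-3-4-13-18 9-4 10 0 10 27 33 1 13 7 12 0 15 5 17 12-4 7-8 9-30 10-22 18-19 17-11 9 6 32-4-32-34z"/><path data-summit="495 327" data-summit-m="698" d="M506 300l-17 4-17-2-11 25 6 6-3 12 1 13-9 8-7 11 0 5 6 7-3 14 1 8 22 21 27-24 19-3-2-18-8-12 7-12 10-4 0-38z"/><path data-summit="226 361" data-summit-m="577" d="M199 289l-14 10-4 12 2 15 8 11 12 24 16 12 30 34 13 6 20 0 20-5 19 1 8-3-10-17-9-2-23-20-25-10-17-13-32-34-6-16z"/><path data-summit="411 238" data-summit-m="812" d="M442 147l-13 1-26 29-14 10-5 11-1 16-4 4 8 5 2 16 8 9 16 5 9 7 8-1 8 2 11 8 8-8 6-10 8-6-14-12-5-10 4-14 0-10-5-8 1-9-4-8 0-12 4-13z"/><path data-summit="307 455" data-summit-m="616" d="M330 405l-9 4-19-1-11 4-13 1-2 14 3 12-2 4-12 11-5 13 17 17 22 11 17 18 10 15 25 0 2-6-10-5-24-24 1-10 19-10 0-6 6-14 8-10-1-6-8-11-4-13z"/><path data-summit="375 302" data-summit-m="727" d="M371 284l-12 15-24 17-4 6 0 35-7 14 1 9 14 1 12-10 8-3 6 1 4 5 10 15 8-7 1-5 11-15 5-15 0-10 12-11 0-21-7-14-12 0z"/>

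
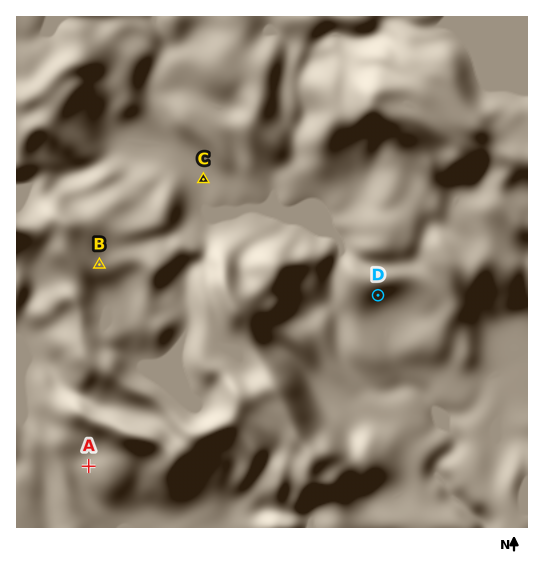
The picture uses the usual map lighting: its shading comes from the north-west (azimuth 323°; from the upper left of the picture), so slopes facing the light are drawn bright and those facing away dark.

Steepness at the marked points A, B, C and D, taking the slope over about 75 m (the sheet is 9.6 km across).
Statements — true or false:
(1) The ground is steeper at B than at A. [false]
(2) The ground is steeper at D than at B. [true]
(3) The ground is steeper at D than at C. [true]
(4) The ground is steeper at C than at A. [false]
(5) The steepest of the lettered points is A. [false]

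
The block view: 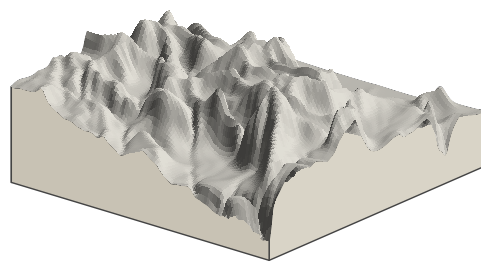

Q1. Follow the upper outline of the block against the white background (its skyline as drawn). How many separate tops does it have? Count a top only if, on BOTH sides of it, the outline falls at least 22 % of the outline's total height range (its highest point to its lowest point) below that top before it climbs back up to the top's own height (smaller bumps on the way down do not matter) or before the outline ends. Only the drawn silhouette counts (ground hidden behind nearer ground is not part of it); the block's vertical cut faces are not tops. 1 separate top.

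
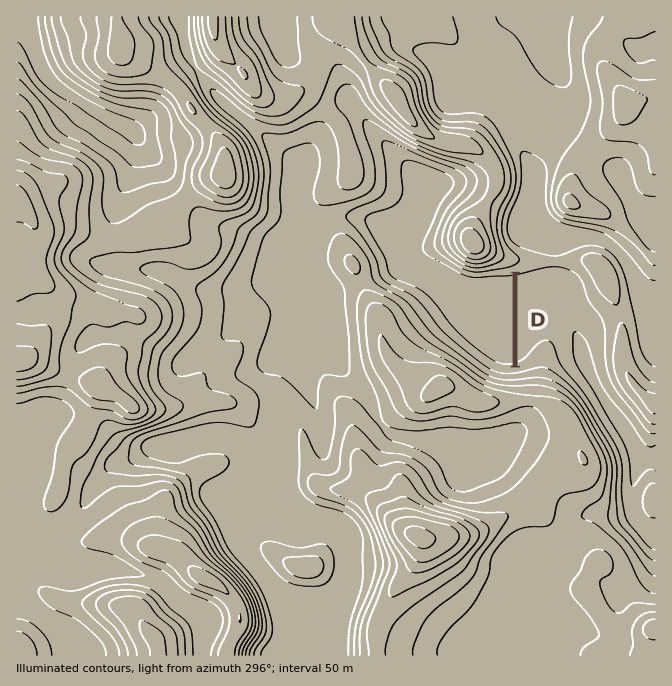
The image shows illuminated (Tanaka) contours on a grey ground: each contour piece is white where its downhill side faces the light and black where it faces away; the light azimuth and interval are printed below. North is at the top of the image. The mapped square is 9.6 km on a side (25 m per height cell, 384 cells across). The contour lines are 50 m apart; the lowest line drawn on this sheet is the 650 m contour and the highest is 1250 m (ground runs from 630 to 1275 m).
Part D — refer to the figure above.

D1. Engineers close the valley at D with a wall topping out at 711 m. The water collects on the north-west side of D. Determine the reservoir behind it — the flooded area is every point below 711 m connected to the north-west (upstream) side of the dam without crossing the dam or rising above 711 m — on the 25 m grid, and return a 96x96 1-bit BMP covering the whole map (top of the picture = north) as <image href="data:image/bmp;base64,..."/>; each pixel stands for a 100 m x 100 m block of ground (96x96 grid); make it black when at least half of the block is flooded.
<image width="96" height="96" href="data:image/bmp;base64,Qk2+BAAAAAAAAD4AAAAoAAAAYAAAAGAAAAABAAEAAAAAAIAEAAATCwAAEwsAAAIAAAAAAAAA////AAAAAAAAAAAAAAAAAAAAAAAAAAAAAAAAAAAAAAAAAAAAAAAAAAAAAAAAAAAAAAAAAAAAAAAAAAAAAAAAAAAAAAAAAAAAAAAAAAAAAAAAAAAAAAAAAAAAAAAAAAAAAAAAAAAAAAAAAAAAAAAAAAAAAAAAAAAAAAAAAAAAAAAAAAAAAAAAAAAAAAAAAAAAAAAAAAAAAAAAAAAAAAAAAAAAAAAAAAAAAAAAAAAAAAAAAAAAAAAAAAAAAAAAAAAAAAAAAAAAAAAAAAAAAAAAAAAAAAAAAAAAAAAAAAAAAAAAAAAAAAAAAAAAAAAAAAAAAAAAAAAAAAAAAAAAAAAAAAAAAAAAAAAAAAAAAAAAAAAAAAAAAAAAAAAAAAAAAAAAAAAAAAAAAAAAAAAAAAAAAAAAAAAAAAAAAAAAAAAAAAAAAAAAAAAAAAAAAAAAAAAAAAAAAAAAAAAAAAAAAAAAAAAAAAAAAAAAAAAAAAAAAAAAAAAAAAAAAAAAAAAAAAAAAAAAAAAAAAAAAAAAAAAAAAAAAAAAAAAAAAAAAAAAAAAAAAAAAAAAAAAAAAAAAAAAAAAAAAAAAAAAAAAAAAAAAAAAAAAAAAAAAAAAAAAAAAAAAAAAAAAAAAAAAAAAAAAAAAAAAAAAAAAAAAAAAAAAAAAAAAAAAAAAAAAAAAAAAAAAAAAAAAAAAAAAAAAAAAAAAAAAAABAAAAAAAAAAAAAAAHgAAAAAAAAAAAAAAfgAAAAAAAAAAAAAA/gAAAAAAAAAAAAAB/gAAAAAAAAAAAAAD/gAAAAAAAAAAAAAH/gAAAAAAAAAAAAAP/gAAAAAAAAAAAAAf/gAAAAAAAAAAAAAf/gAAAAAAAAAAAAA//gAAAAAAAAAAAAB//gAAAAAAAAAAAAH//gAAAAAAAAAAAA///gAAAAAAAAAAAA/+AAAAAAAAAAAAAB/4AAAAAAAAAAAAAB/wAAAAAAAAAAAAAB/AAAAAAAAAAAAAAD/AAAAAAAAAAAAAAH/AAAAAAAAAAAAAAH/AAAAAAAAAAAAAAP/gAAAAAAAAAAAAAP/gAAAAAAAAAAAAAP/gAAAAAAAAAAAAAB/wAAAAAAAAAAAAAAf4AAAAAAAAAAAAAAf4AAAAAAAAAAAAAAf8AAAAAAAAAAAAAAf8AAAAAAAAAAAAAAf4AAAAAAAAAAAAAAfgAAAAAAAAAAAAAAcAAAAAAAAAAAAAAAAAAAAAAAAAAAAAAAAAAAAAAAAAAAAAAAAAAAAAAAAAAAAAAAAAAAAAAAAAAAAAAAAAAAAAAAAAAAAAAAAAAAAAAAAAAAAAAAAAAAAAAAAAAAAAAAAAAAAAAAAAAAAAAAAAAAAAAAAAAAAAAAAAAAAAAAAAAAAAAAAAAAAAAAAAAAAAAAAAAAAAAAAAAAAAAAAAAAAAAAAAAAAAAAAAAAAAAAAAAAAAAAAAAAAAAAAAAAAAAAAAAAAAAAAAAAAAAAAAAAAAAAAAAAAAAAAAAAAAAAAAAAAAAAAAAAAAAAAAAAAAAAAAAAAAAAAAAAAAAAAAAAAAA="/>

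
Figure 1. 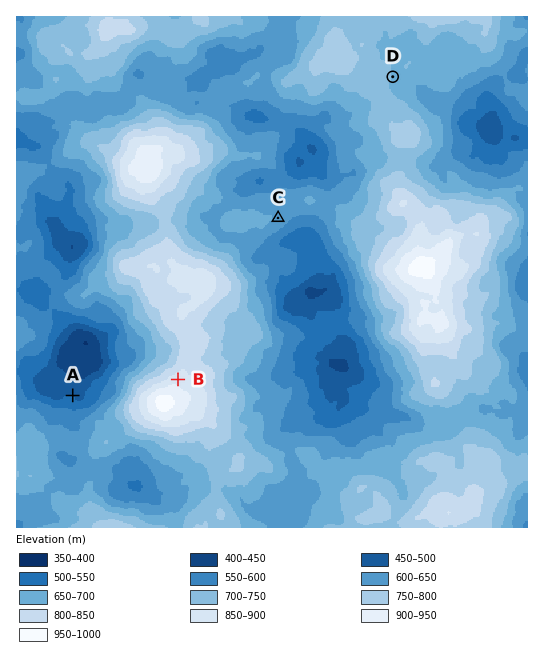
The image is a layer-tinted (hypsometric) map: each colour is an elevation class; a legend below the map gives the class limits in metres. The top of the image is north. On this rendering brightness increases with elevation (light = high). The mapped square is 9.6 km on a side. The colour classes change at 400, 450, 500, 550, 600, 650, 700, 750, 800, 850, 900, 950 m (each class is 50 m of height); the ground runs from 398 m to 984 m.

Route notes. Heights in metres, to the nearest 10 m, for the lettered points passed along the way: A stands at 500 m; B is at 870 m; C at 640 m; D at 690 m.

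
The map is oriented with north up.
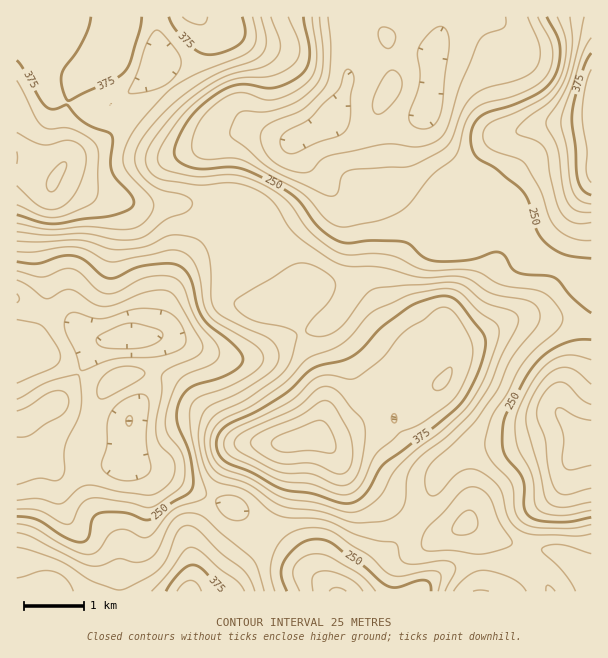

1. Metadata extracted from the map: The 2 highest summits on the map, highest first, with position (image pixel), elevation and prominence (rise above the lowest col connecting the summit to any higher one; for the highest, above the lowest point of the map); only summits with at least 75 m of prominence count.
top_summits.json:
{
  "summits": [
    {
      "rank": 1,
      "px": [312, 437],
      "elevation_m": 486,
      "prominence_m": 352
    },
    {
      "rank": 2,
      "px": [54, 180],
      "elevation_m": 452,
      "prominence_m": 141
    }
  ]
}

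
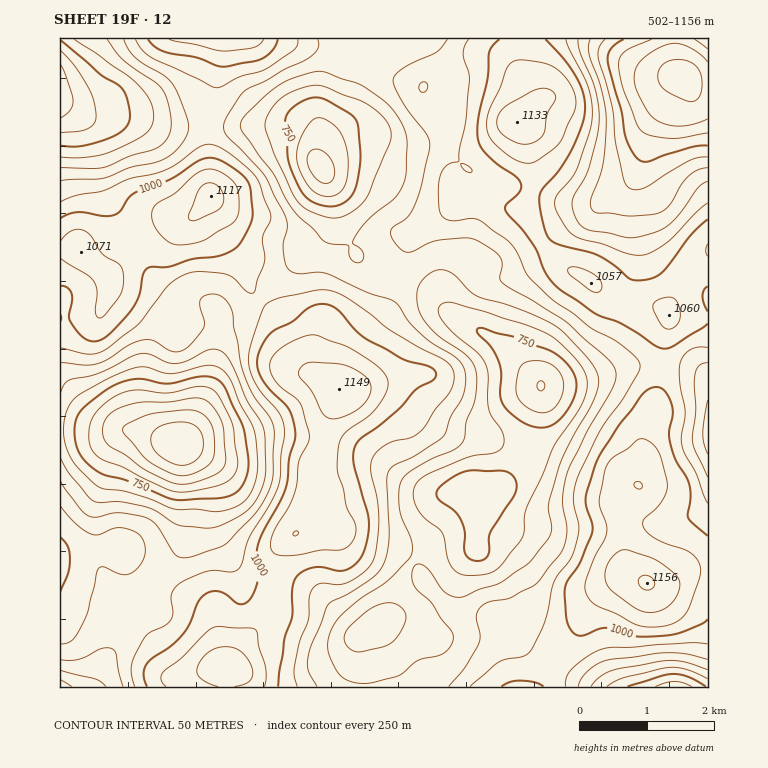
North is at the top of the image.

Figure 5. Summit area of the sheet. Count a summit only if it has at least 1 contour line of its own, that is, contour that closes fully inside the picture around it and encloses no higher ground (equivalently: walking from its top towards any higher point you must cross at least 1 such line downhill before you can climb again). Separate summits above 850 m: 6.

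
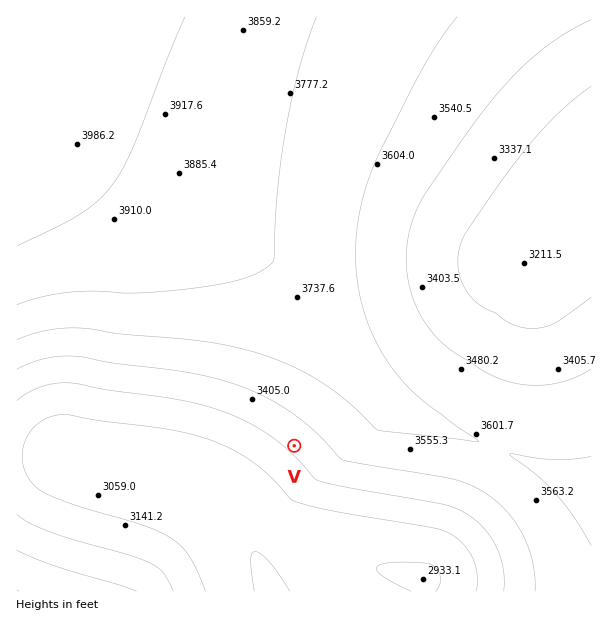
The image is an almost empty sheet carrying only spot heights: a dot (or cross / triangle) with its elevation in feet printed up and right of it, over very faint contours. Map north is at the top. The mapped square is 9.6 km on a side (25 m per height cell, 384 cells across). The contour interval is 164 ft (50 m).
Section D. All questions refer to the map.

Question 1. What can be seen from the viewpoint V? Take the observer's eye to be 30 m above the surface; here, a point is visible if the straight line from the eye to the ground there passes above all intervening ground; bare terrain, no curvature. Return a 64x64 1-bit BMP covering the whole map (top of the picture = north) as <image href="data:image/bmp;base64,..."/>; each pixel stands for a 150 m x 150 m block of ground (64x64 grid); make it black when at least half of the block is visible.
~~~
<image width="64" height="64" href="data:image/bmp;base64,Qk0+AgAAAAAAAD4AAAAoAAAAQAAAAEAAAAABAAEAAAAAAAACAAATCwAAEwsAAAIAAAAAAAAA////AAAAAAD///////x/////////4B////////+AD////////gAH///////8AAP///////AAAf//////4AAA///////AAAB//////4AAAAD/////AAAAAP////8AAAAA/////4AAAAD/////wAAAAP/////gAAAA//////AAAAD/////+AAAAP/////8AAAA//////4AAAD//////gAAAP/////8AAAA//////gAAAD/////8AAAAP/////gAAAA/////8AAAAD/////gAAAAP////8AAAAA/////gAAAAD////8AAAAAP////gAAAAA////4AAAAAD////AAAAAAP///wAAAAAA///+AAAAAAD///gAAAAAAP//wAAAAAAA/+YAAAAAAAD/wAAAAAAAAP+AAAAAAAAA/gAAAAAAAADgAAAAAAAAAAAAAAAAAAAAAAAAAAAAAAAAAAAAAAAAAAAAAAAAAAAAAAAAAAAAAAAAAAAAAAAAAAAAAAAAAAAAAAAAAAAAAAAAAAAAAAAAAAAAAAAAAAAAAAAAAAAAAAAAAAAAAAAAAAAAAAAAAAAAAAAAAAAAAAAAAAAAAAAAAAAAAAAAAAAAAAAAAAAAAAAAAAAAAAAAAAAAAAAAAAAAAAAAAAAAAAAAAAAAAAAAAAAAAAAAAAAAAAAAAAAAAAAAAAAAAAAAAA=="/>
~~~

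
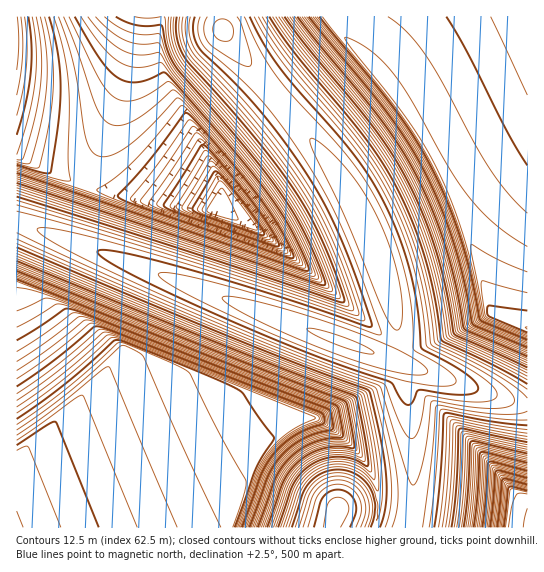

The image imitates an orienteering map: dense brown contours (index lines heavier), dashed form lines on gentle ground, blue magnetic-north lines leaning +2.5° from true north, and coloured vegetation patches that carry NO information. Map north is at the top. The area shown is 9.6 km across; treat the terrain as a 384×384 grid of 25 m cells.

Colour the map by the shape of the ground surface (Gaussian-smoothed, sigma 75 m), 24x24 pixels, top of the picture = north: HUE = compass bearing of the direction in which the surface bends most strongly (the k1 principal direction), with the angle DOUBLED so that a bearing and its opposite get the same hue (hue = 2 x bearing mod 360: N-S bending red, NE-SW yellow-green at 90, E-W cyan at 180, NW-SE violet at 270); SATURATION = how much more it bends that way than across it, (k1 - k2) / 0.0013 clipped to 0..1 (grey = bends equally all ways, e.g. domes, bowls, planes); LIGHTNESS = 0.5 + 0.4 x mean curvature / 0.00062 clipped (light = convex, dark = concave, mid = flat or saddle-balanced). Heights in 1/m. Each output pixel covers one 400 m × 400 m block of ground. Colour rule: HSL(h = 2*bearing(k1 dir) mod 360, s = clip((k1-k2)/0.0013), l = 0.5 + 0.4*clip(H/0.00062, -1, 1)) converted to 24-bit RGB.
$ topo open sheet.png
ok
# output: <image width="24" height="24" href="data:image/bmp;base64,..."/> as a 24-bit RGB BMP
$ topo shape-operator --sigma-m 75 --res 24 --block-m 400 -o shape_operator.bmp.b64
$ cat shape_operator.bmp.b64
<image width="24" height="24" href="data:image/bmp;base64,Qk32BgAAAAAAADYAAAAoAAAAGAAAABgAAAABABgAAAAAAMAGAAATCwAAEwsAAAAAAAAAAAAAgIB/gIB/gIB/gIB/gIB/gIB/gIB/gIB/gIB/aXuBCkFUqIh9rYp9sI5+spSEsp+TOG6oSUWbsZ99r6KDrKKHqKCJSlyXJTRsgIB/gIB/gIB/gIB/gIB/gIB/gIB/gIB/gIB/f4B/CThLnnVpq5WKr6Wes7CttLOxbUa5fzqbsap9sKmBrKeEqKOGk06UMwAYf4B/gIB/gIB/gIB/gIB/gIB/gIB/gIB/gIB/gIB/PWl8IIGVqq6trrGusrKvs7KvfgmDqpdrsLF9r6+BrKuDp5h7MwAjhkCZUX9ffoB/gIB/gIB/gIB/gIB/gIB/gIB/gIB/gIB/fICABFdFbq6Mq6+qsLCrqyZihhNMqa98q7B+q6+Bq6qAWQAxlyWdgaW0WoVpR35cfYB+gIB/gIB/gIB/gIB/gIB/gIB/gIB/gIB/bYJ2BFcUOJAYbQUGcwUXpKt6pa9+p69/qK6AihpFmyKVg6e5g6i6i4GHY4ZyQ31ffYB+gIB/gIB/gIB/gIB/gIB/gIB/gH59gGFSTyEKMx4AGDMAPJ8jmqx2o65/pa5/njxHpTSjham8haq+hKm+i4CHi4GGZYd2RH1kfYB/gIB/gIB/gH9/gXBoZDAYNRIBYCYLo3NSgaKwgKi1P7t6J6koe7FNooBZhF2vhqq/hqrAham/hai+jICGjICGi4GFYIZ3SX5rgHl1dEUuOhQDSBoEllc2fJ6sgqW1g6i4hKm7hau9hay/ha2/gbC7hKq6hqzAhqrAhqi+haa9hKS7jICFjICFjICFi32BUBQaMBADgT4dcJiogaS0gqe4g6m7hKu9hay/ha3Ahq7Bhq7CgaS9pluEiKhcOLE/TryTgqW5g6G3fZiujICFjICEjV1jVQcTjiZRgKCxgqe3g6m6g6u9hKy/ha3Bha7Cha7Chq7Chq3Ccom5jCdUqKBsna2Cl6t8QKYvCXARSyMMNhEBjWhpbxwYbBAYZ3Wugqi6g6q8hKy/hK3Bha7Cha/Dha/Dha7Cha3BhazAbVa3YgctqKJomK2BmqyDmqqEmaeFUzF/XC1lg3yBcCQUi1Wtg6m7hKy/hK3Bha/Cha/Dha/Eha/Dha7ChK3BhKu/g6m8qTKhMwASo6dokqyAlayCl6uDl6mFl6aGPRBmd2qDgX6Cg6u+hK3Bha/Cha/DhbDEhbDEha/Dha7ChKzAg6q9g6i7gaO2dgpAMwAOj6Zui6t+j6yAkqyClKuElaiFkaGDNApUgX2CgX+ChbDEhbDEhbDEhbDEha/DhK3BhKu/g6m8gqe5gaO0YoGnMwAMMwAJfqV0g6p7iKx+jKyBj6yDkaqEkqeGgU+YTx1sgX+BgX+ChbDFha/Eha7ChKzAg6m7d6exc6pKkI8hZFwLMBQDMwADXBMoc6Z4d6l4f6t8hax/iayBjKuDjqmFkKWGUBJpeGKCgH+BgH+BhK3Bg6m8V5Suf0gZXDcLWjwKbFAUgGktg3dLMB9TZBVNd6ODeaiCeqqAfat/gayAhquDiqqEjKeGg554RQtVgH6BgH+BgH+Boz1YYRgMcTEajWtajH97jIF/jIKAjIOAi3p/KAMxdZ6Ge6eJfKmIfauHf6yFgauFhKqEiKmGiqaHcR97dUV+gH+AgH+AgH+AdyEfjXVyjH99jIB+jIF+jIJ/jIN/jIN/ejB/ZSaCfaaMfaiMfaqLfquKgKuJgquIhKmIh6eIf552UQpUgH2AgH+AgH+AgH+AjH58jH98jIB9jIF9jIJ9jIJ+jIN+i3t6TQpVeKGOfqeNfqmNfquNf6uMgKuLgqqLhKiKhqSJaRJggFR+f3+AgH+AgH+AgH+AjH57jH97jIB7jIF7jIJ8jIN8jIR9gDd8djSKfqaMfqmMfqqNfquNf6uNgKqMgqiMg6aLjzx8ah1df3+Af4CAf3+Af3+Af3+AjX55jX95jYB5jYJ6jYN6jYR6jHh1ZRZofKKIfqiKfaqLfauMfquNfqqNf6mMgaeMnF+CUQo+gHp/f4B/f4CAf4CAf4CAf3+AjX53jX93jYF3jYJ3jYR4jYV5dkCEjU2ihaeLfamHfKuJfKuKfKuLfamMfqeMcp5+TQg1gGp6f4B/f4B/f4CAf4CAf4CAf3+AjX51joB1joF1joN2joV2jod3Nyl6kY2ko6mgiaqPe6yHequIe6qKfKiLeKGFVQw5f1ZwfoB/foB/f4CAf4CAf4CAf4CAf4CAjn5zjoBzj4J0j4V0j4d1j4p2M1h+dpmmp6ulpaykkKuVequIeamIeKSHYRNEe0NmfYCAfoCAfoCAfoCAf4CAf4CAf4CAf3+A"/>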